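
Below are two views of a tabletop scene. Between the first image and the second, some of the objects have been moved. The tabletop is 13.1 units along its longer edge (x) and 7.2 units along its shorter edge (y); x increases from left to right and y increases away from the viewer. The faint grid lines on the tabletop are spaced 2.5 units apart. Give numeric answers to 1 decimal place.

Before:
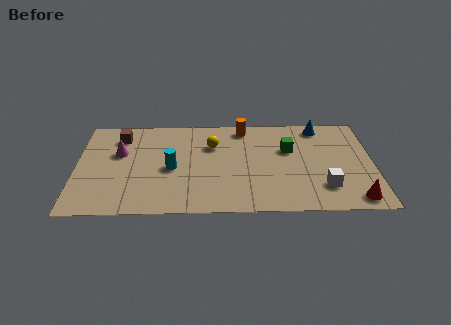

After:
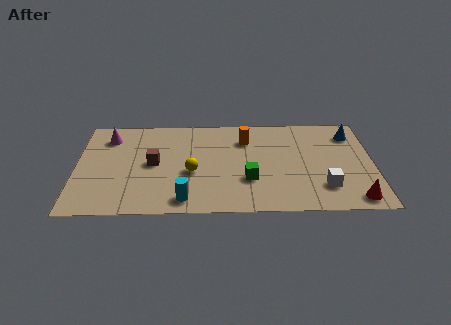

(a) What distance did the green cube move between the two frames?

2.8

The green cube moved from about (9.4, 4.6) to (7.6, 2.4), a distance of √(1.8² + 2.2²) ≈ 2.8.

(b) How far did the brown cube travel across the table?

2.5

The brown cube was near (1.9, 5.7) before and (3.4, 3.7) after, so it travelled √(1.5² + 2.0²) ≈ 2.5 units.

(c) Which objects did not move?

the white cube and the red cone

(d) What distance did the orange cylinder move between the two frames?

0.9

The orange cylinder was near (7.4, 6.3) before and (7.5, 5.4) after, so it travelled √(0.1² + 0.9²) ≈ 0.9 units.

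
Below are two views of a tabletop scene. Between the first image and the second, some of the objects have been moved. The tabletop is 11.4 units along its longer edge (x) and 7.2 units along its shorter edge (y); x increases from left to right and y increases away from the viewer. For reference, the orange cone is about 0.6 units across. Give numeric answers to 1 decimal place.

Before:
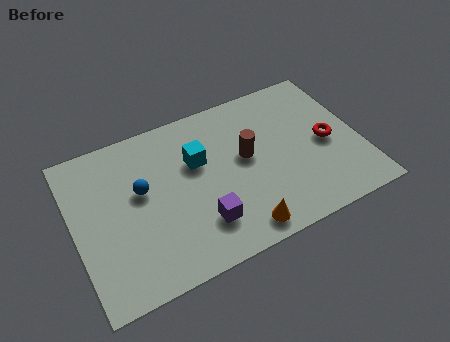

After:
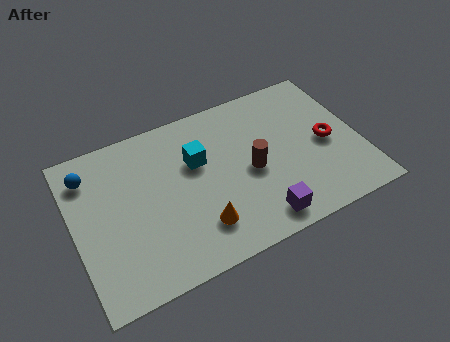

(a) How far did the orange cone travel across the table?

1.7

From (6.2, 0.9) to (4.7, 1.7), the orange cone covered √(1.5² + 0.8²) ≈ 1.7 units.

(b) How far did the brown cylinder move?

0.7

From (6.9, 4.0) to (7.0, 3.3), the brown cylinder covered √(0.1² + 0.7²) ≈ 0.7 units.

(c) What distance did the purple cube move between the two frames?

2.3

From (4.8, 1.8) to (7.0, 1.0), the purple cube covered √(2.2² + 0.8²) ≈ 2.3 units.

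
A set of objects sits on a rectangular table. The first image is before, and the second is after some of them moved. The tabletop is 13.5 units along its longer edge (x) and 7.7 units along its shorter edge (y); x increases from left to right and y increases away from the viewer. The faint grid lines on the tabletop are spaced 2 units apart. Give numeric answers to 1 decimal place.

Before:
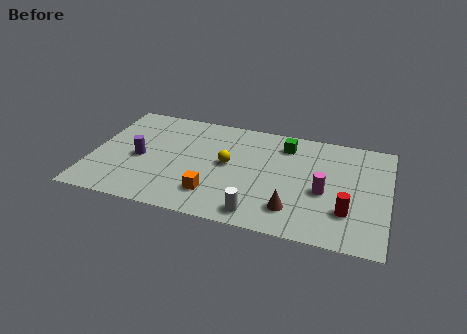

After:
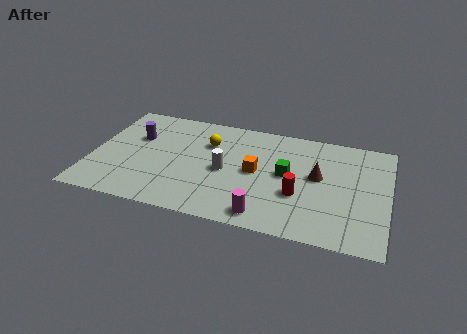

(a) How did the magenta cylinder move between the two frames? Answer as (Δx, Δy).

(-2.5, -2.3)

The magenta cylinder was at about (10.6, 3.3) and moved to about (8.1, 1.0).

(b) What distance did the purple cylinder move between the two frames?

1.5

The purple cylinder moved from about (2.2, 3.5) to (1.9, 5.0), a distance of √(0.3² + 1.5²) ≈ 1.5.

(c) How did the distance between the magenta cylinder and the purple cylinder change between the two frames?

-1.0

They were about 8.4 units apart before and 7.4 after — 1.0 units closer together.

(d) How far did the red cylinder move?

2.3

From (11.7, 2.2) to (9.5, 2.8), the red cylinder covered √(2.2² + 0.6²) ≈ 2.3 units.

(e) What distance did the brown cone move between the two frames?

2.8

From (9.3, 1.7) to (10.3, 4.3), the brown cone covered √(1.0² + 2.6²) ≈ 2.8 units.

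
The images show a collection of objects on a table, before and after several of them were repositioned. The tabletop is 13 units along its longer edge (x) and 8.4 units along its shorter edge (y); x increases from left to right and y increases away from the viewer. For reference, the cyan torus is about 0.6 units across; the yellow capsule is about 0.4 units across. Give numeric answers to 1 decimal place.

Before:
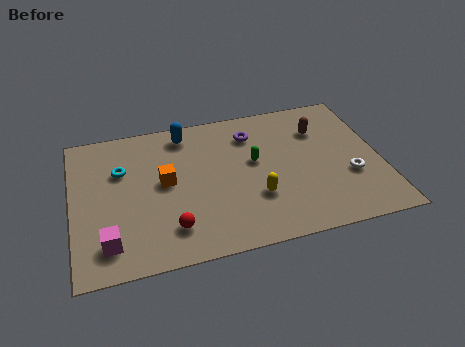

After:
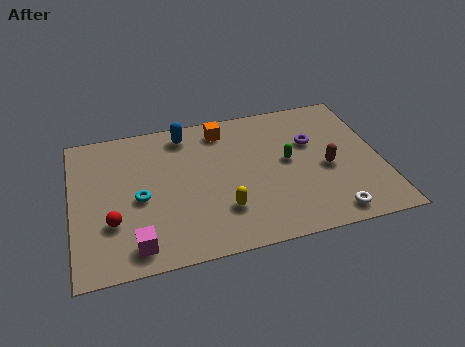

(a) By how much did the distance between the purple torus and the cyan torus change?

+1.9

They were about 5.7 units apart before and 7.6 after — 1.9 units further apart.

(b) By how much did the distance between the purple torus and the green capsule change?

-0.3

The distance was about 1.7 in the first image and 1.4 in the second, so they moved 0.3 units closer together.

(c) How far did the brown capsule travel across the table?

2.4

The brown capsule moved from about (10.6, 6.1) to (10.7, 3.7), a distance of √(0.1² + 2.4²) ≈ 2.4.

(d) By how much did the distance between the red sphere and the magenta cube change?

-0.9

The distance was about 2.6 in the first image and 1.7 in the second, so they moved 0.9 units closer together.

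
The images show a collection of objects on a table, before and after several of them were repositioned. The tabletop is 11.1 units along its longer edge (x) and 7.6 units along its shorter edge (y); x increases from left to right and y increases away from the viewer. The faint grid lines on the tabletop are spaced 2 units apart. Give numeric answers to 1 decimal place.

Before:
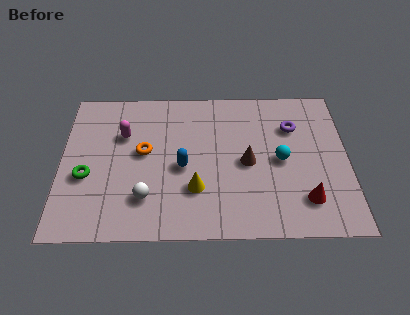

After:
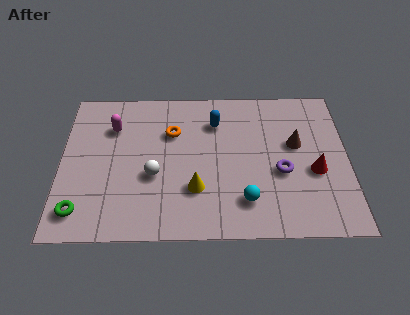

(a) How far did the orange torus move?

1.5

From (3.2, 4.2) to (4.3, 5.2), the orange torus covered √(1.1² + 1.0²) ≈ 1.5 units.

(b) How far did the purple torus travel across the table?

2.4

The purple torus was near (9.0, 5.4) before and (8.5, 3.1) after, so it travelled √(0.5² + 2.3²) ≈ 2.4 units.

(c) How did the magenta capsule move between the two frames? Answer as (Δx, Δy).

(-0.4, 0.4)

The magenta capsule was at about (2.4, 5.1) and moved to about (2.0, 5.5).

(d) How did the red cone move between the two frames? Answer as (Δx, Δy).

(0.4, 1.4)

The red cone started near (9.4, 1.7) and ended near (9.8, 3.1).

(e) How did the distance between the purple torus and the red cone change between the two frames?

-2.4

The distance was about 3.7 in the first image and 1.3 in the second, so they moved 2.4 units closer together.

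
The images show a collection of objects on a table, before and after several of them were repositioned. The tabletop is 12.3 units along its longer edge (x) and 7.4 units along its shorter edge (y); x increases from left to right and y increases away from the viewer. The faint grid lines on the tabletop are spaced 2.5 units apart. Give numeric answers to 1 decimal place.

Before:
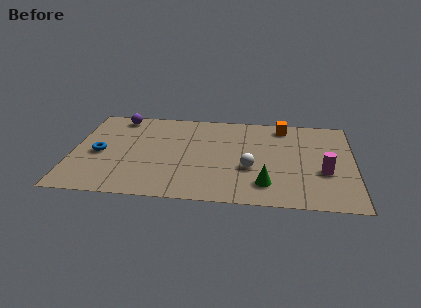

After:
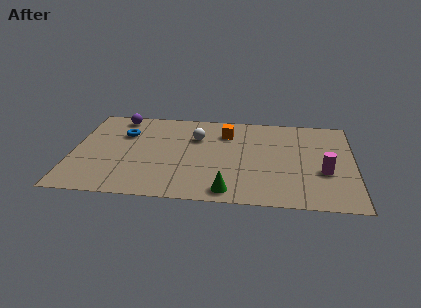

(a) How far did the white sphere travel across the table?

3.3

From (7.8, 2.8) to (5.4, 5.1), the white sphere covered √(2.4² + 2.3²) ≈ 3.3 units.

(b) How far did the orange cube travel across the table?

2.6

The orange cube was near (9.2, 6.4) before and (6.7, 5.6) after, so it travelled √(2.5² + 0.8²) ≈ 2.6 units.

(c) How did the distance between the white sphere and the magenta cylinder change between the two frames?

+2.9

The distance was about 3.2 in the first image and 6.1 in the second, so they moved 2.9 units further apart.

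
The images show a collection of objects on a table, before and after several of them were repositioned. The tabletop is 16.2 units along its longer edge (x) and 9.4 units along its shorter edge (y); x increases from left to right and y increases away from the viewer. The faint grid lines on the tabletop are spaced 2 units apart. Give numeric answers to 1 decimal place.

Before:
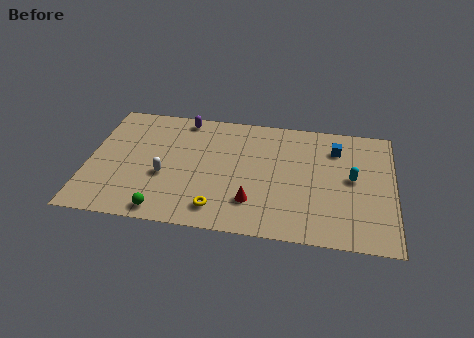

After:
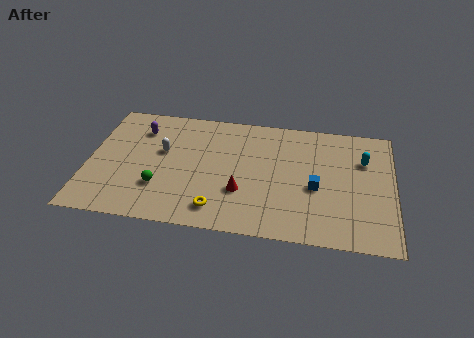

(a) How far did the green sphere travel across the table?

1.8

From (4.2, 1.0) to (3.9, 2.8), the green sphere covered √(0.3² + 1.8²) ≈ 1.8 units.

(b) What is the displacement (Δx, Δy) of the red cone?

(-0.6, 0.7)

From the two frames, the red cone sits at roughly (8.8, 2.4) before and (8.2, 3.1) after.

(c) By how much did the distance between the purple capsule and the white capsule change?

-2.7

They were about 4.8 units apart before and 2.1 after — 2.7 units closer together.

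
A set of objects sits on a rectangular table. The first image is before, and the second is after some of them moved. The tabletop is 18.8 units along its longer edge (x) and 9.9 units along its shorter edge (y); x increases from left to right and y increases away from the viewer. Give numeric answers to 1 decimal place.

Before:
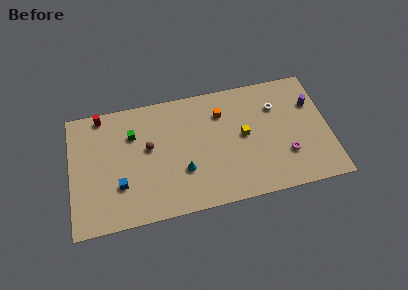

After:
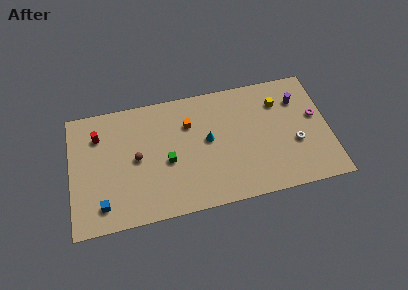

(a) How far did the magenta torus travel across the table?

3.5

The magenta torus was near (15.6, 3.0) before and (17.9, 5.7) after, so it travelled √(2.3² + 2.7²) ≈ 3.5 units.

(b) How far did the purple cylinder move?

1.1

From (17.7, 6.8) to (16.7, 7.3), the purple cylinder covered √(1.0² + 0.5²) ≈ 1.1 units.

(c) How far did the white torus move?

3.5

The white torus moved from about (15.1, 7.1) to (16.3, 3.8), a distance of √(1.2² + 3.3²) ≈ 3.5.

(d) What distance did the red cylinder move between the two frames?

1.6

The red cylinder was near (2.4, 9.0) before and (2.1, 7.4) after, so it travelled √(0.3² + 1.6²) ≈ 1.6 units.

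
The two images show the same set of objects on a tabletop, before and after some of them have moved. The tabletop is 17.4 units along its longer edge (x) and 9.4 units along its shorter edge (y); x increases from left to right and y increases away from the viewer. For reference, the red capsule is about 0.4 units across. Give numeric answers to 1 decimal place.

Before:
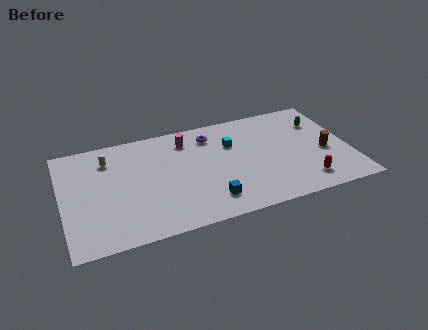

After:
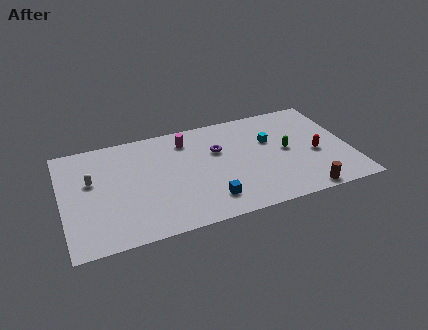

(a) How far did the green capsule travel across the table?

3.0

From (15.9, 6.8) to (13.6, 4.8), the green capsule covered √(2.3² + 2.0²) ≈ 3.0 units.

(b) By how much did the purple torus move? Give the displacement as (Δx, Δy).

(0.3, -1.5)

From the two frames, the purple torus sits at roughly (9.2, 7.6) before and (9.5, 6.1) after.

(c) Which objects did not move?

the blue cube and the magenta cylinder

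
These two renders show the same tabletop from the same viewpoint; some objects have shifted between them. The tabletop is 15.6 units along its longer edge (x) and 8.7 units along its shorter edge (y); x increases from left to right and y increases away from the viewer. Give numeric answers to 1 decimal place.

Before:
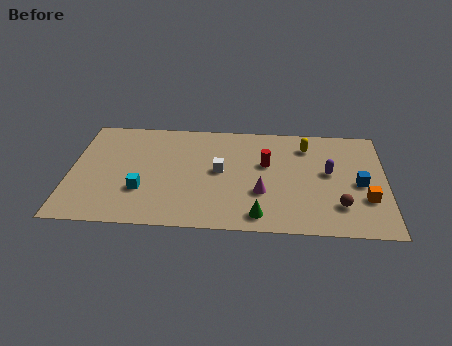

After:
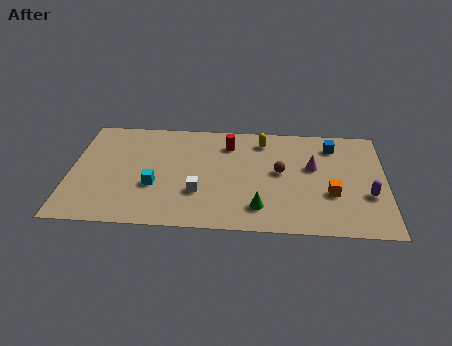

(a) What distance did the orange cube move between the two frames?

1.7

The orange cube was near (14.6, 2.8) before and (12.9, 3.1) after, so it travelled √(1.7² + 0.3²) ≈ 1.7 units.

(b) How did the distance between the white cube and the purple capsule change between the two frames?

+2.9

Before: roughly 5.4 units apart; after: 8.3. That's 2.9 units further apart.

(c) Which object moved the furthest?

the brown sphere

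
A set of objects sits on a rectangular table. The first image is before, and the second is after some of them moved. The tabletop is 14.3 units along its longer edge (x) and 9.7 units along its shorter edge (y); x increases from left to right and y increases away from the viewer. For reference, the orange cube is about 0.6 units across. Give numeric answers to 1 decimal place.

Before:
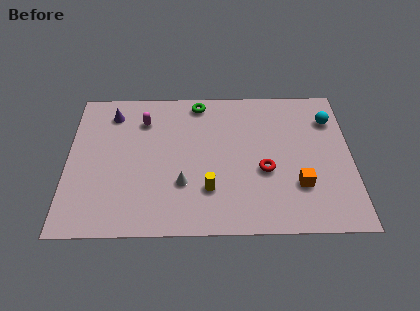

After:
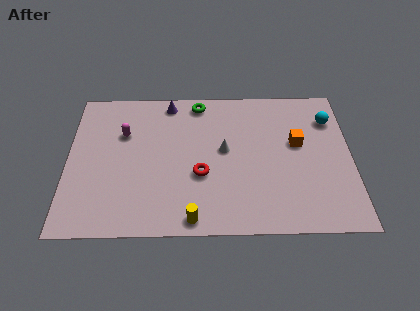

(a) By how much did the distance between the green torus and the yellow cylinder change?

+1.8

The distance was about 5.9 in the first image and 7.7 in the second, so they moved 1.8 units further apart.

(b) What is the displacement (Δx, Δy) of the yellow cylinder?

(-0.8, -1.8)

The yellow cylinder started near (7.1, 2.7) and ended near (6.3, 0.9).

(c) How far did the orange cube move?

2.8

From (11.6, 2.9) to (11.6, 5.7), the orange cube covered √(0.0² + 2.8²) ≈ 2.8 units.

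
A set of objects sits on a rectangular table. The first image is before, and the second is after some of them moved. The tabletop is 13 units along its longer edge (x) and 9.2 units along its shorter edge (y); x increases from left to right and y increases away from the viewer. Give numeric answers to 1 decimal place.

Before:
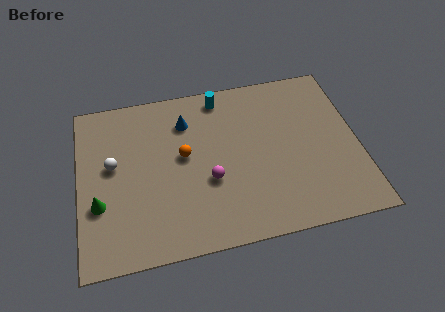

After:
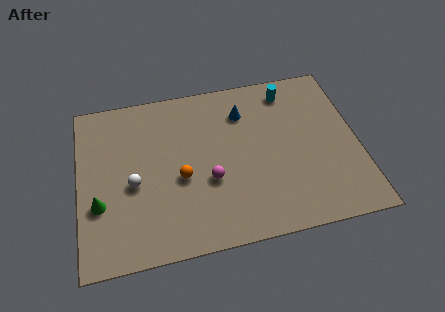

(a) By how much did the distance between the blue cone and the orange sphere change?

+2.5

They were about 1.9 units apart before and 4.4 after — 2.5 units further apart.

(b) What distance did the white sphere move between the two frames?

1.5

The white sphere moved from about (1.6, 5.2) to (2.5, 4.0), a distance of √(0.9² + 1.2²) ≈ 1.5.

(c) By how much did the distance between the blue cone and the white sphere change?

+2.2

They were about 3.9 units apart before and 6.1 after — 2.2 units further apart.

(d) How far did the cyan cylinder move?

3.2

The cyan cylinder moved from about (6.8, 8.1) to (10.0, 7.8), a distance of √(3.2² + 0.3²) ≈ 3.2.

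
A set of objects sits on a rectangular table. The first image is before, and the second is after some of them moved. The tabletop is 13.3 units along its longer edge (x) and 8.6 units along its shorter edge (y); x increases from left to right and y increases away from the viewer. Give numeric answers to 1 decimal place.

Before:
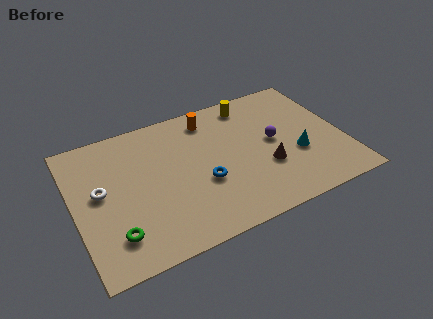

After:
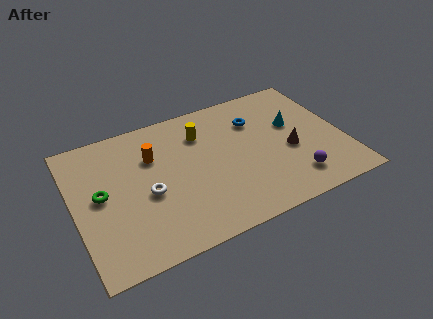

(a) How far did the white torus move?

2.4

From (1.3, 4.7) to (3.5, 3.7), the white torus covered √(2.2² + 1.0²) ≈ 2.4 units.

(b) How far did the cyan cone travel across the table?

2.0

The cyan cone was near (10.9, 3.2) before and (11.0, 5.2) after, so it travelled √(0.1² + 2.0²) ≈ 2.0 units.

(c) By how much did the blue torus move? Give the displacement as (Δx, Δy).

(3.0, 2.9)

From the two frames, the blue torus sits at roughly (6.2, 3.3) before and (9.2, 6.2) after.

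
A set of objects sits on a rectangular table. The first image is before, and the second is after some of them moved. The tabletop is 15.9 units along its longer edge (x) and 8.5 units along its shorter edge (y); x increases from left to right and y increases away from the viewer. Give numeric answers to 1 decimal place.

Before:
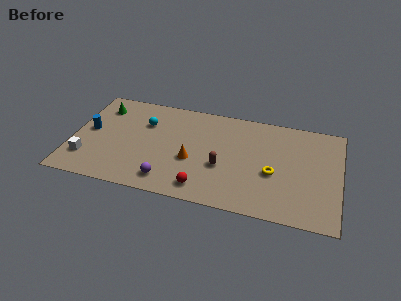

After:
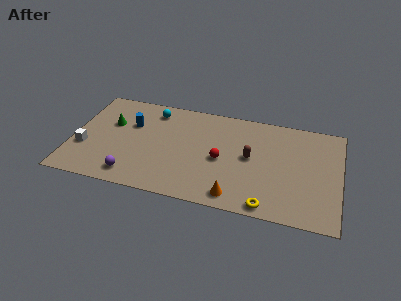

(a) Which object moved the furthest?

the orange cone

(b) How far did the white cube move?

0.9

The white cube was near (1.0, 2.1) before and (0.8, 3.0) after, so it travelled √(0.2² + 0.9²) ≈ 0.9 units.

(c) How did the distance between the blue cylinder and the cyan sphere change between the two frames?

-1.6

Before: roughly 3.5 units apart; after: 1.9. That's 1.6 units closer together.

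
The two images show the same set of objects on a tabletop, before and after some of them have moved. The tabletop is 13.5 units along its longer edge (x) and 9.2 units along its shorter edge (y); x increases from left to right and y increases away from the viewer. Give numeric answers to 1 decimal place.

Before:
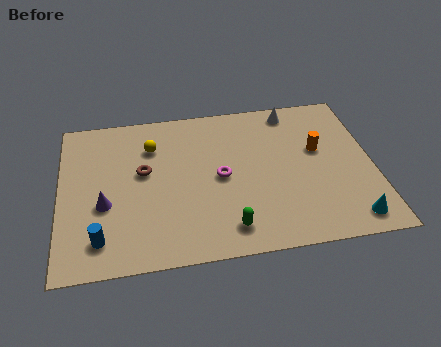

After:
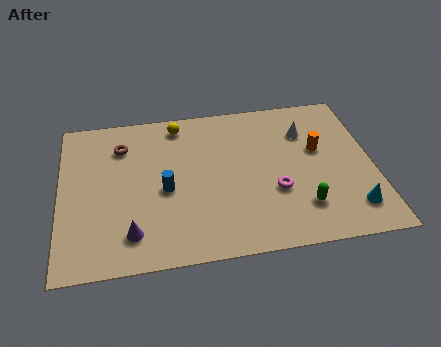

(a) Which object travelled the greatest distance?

the blue cylinder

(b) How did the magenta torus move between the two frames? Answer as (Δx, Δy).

(2.3, -1.2)

From the two frames, the magenta torus sits at roughly (6.9, 4.5) before and (9.2, 3.3) after.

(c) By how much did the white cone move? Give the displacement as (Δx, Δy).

(0.5, -1.4)

The white cone started near (10.2, 8.1) and ended near (10.7, 6.7).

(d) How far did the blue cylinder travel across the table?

3.7

The blue cylinder moved from about (1.7, 1.7) to (4.5, 4.1), a distance of √(2.8² + 2.4²) ≈ 3.7.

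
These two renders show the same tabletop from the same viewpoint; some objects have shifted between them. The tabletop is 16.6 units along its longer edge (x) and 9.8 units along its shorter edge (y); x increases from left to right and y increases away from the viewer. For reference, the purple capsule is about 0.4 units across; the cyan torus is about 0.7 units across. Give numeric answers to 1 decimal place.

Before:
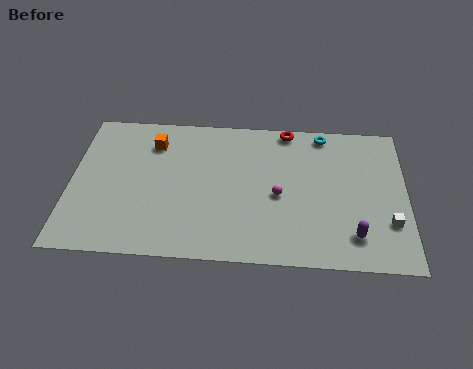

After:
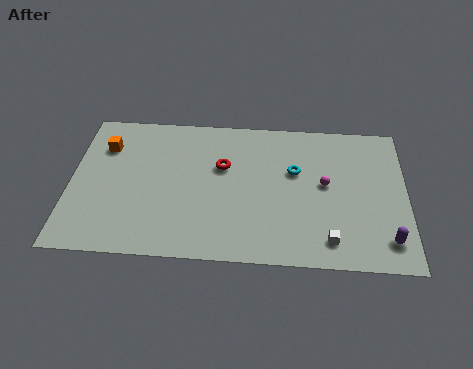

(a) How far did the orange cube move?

2.4

The orange cube was near (4.0, 7.6) before and (1.6, 7.2) after, so it travelled √(2.4² + 0.4²) ≈ 2.4 units.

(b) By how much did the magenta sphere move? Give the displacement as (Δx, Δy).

(2.3, 0.9)

From the two frames, the magenta sphere sits at roughly (10.3, 4.4) before and (12.6, 5.3) after.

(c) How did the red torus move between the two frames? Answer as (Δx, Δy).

(-3.2, -2.8)

The red torus started near (10.7, 9.0) and ended near (7.5, 6.2).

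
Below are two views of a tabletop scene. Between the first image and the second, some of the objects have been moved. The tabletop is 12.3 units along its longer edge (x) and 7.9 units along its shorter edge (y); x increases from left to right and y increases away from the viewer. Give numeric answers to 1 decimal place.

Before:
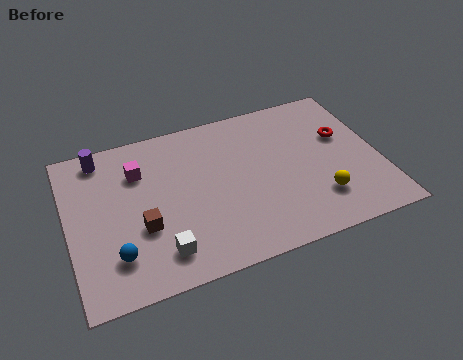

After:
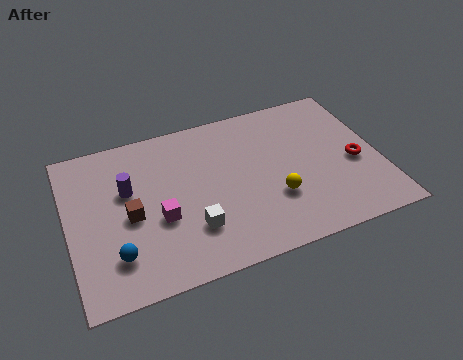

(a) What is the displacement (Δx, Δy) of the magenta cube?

(0.6, -2.6)

From the two frames, the magenta cube sits at roughly (2.9, 5.7) before and (3.5, 3.1) after.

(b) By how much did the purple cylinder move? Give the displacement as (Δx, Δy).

(0.9, -2.0)

The purple cylinder started near (1.5, 6.9) and ended near (2.4, 4.9).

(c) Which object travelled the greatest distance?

the magenta cube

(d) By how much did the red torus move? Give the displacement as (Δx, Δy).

(0.3, -1.5)

The red torus started near (11.0, 4.9) and ended near (11.3, 3.4).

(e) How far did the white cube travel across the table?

1.5

The white cube was near (3.4, 1.5) before and (4.7, 2.2) after, so it travelled √(1.3² + 0.7²) ≈ 1.5 units.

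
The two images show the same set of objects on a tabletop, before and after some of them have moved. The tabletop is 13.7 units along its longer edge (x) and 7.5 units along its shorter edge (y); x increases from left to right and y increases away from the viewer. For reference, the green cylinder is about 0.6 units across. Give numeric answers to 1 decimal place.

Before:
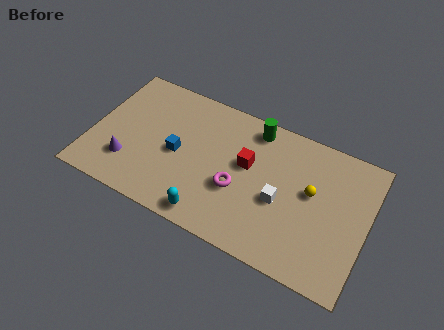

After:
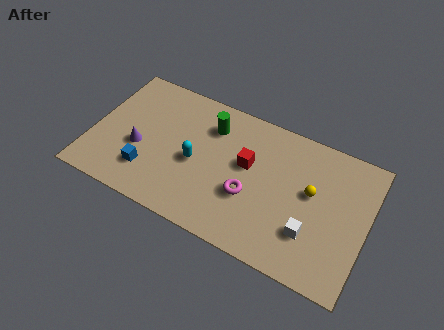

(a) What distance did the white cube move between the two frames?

1.9

The white cube was near (9.5, 3.2) before and (11.1, 2.2) after, so it travelled √(1.6² + 1.0²) ≈ 1.9 units.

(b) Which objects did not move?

the yellow sphere and the red cube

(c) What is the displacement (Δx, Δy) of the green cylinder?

(-2.1, -0.8)

The green cylinder was at about (7.8, 6.5) and moved to about (5.7, 5.7).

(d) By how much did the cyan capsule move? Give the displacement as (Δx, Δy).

(-1.1, 2.5)

The cyan capsule was at about (6.3, 0.9) and moved to about (5.2, 3.4).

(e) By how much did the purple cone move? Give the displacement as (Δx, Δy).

(0.4, 1.0)

The purple cone was at about (2.0, 2.0) and moved to about (2.4, 3.0).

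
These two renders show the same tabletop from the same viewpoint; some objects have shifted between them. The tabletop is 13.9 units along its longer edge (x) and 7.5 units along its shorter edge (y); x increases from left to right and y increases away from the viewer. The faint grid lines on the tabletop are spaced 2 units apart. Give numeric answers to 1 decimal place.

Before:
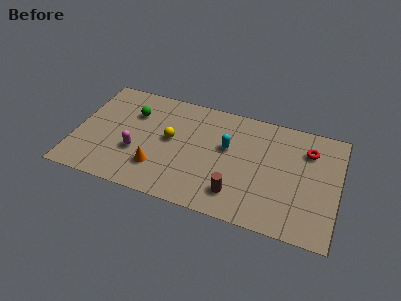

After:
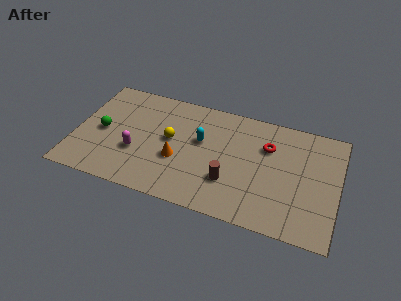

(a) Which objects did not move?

the yellow sphere and the magenta capsule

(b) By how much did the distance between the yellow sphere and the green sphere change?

+1.2

Before: roughly 2.4 units apart; after: 3.6. That's 1.2 units further apart.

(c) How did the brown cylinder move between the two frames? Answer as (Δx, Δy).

(-0.4, 0.7)

The brown cylinder was at about (8.7, 1.6) and moved to about (8.3, 2.3).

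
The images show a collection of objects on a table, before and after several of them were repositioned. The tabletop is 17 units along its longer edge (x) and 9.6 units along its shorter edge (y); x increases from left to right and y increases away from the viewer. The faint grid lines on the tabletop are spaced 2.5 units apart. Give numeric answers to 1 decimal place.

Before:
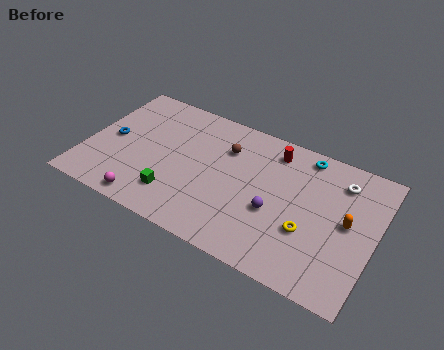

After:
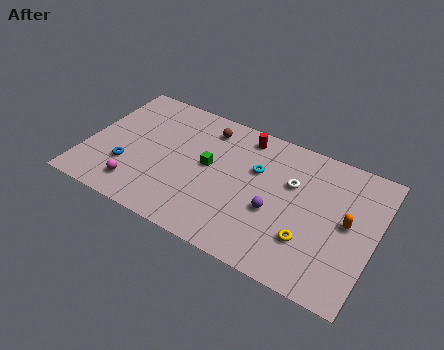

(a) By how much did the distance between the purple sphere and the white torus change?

-2.6

Before: roughly 5.1 units apart; after: 2.5. That's 2.6 units closer together.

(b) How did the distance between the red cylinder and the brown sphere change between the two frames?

-0.7

Before: roughly 2.9 units apart; after: 2.2. That's 0.7 units closer together.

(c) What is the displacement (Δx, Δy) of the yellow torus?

(0.1, -0.6)

The yellow torus was at about (13.3, 3.4) and moved to about (13.4, 2.8).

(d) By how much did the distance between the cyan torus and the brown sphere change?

-1.2

The distance was about 4.8 in the first image and 3.6 in the second, so they moved 1.2 units closer together.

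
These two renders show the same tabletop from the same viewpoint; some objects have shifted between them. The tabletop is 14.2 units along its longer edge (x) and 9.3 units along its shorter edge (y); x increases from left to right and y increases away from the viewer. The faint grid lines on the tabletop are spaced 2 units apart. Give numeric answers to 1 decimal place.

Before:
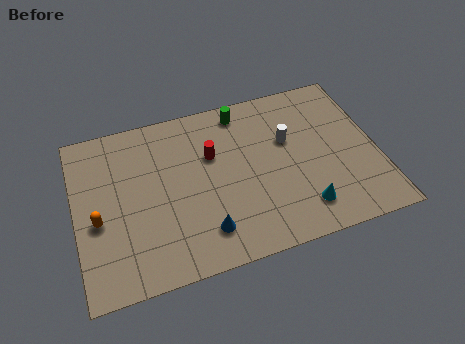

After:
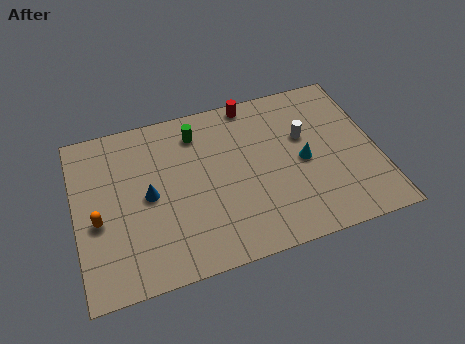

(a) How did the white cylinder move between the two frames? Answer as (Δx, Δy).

(0.8, 0.0)

From the two frames, the white cylinder sits at roughly (10.1, 5.8) before and (10.9, 5.8) after.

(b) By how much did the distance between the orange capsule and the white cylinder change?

+0.8

The distance was about 9.3 in the first image and 10.1 in the second, so they moved 0.8 units further apart.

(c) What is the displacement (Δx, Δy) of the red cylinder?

(2.1, 2.5)

The red cylinder was at about (6.5, 6.0) and moved to about (8.6, 8.5).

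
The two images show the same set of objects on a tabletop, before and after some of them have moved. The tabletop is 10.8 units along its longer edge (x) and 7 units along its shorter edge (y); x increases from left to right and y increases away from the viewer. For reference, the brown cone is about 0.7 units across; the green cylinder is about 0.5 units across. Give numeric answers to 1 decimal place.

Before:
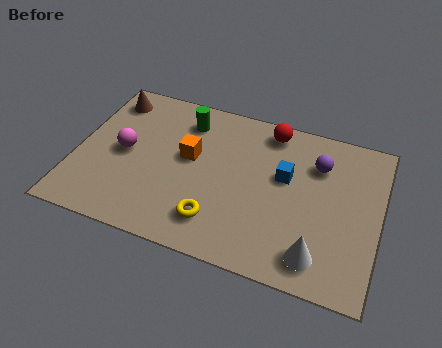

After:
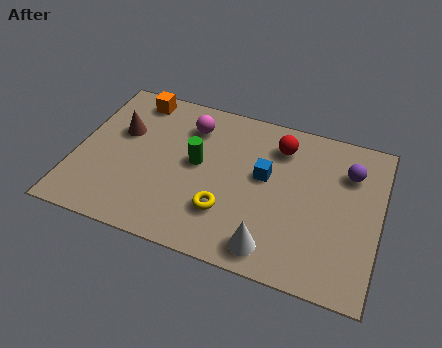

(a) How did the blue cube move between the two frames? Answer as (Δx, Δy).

(-0.7, -0.2)

The blue cube was at about (7.4, 4.2) and moved to about (6.7, 4.0).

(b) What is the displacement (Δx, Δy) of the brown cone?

(0.6, -1.4)

The brown cone started near (0.9, 5.8) and ended near (1.5, 4.4).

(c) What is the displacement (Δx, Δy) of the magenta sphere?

(2.2, 1.9)

From the two frames, the magenta sphere sits at roughly (1.7, 3.5) before and (3.9, 5.4) after.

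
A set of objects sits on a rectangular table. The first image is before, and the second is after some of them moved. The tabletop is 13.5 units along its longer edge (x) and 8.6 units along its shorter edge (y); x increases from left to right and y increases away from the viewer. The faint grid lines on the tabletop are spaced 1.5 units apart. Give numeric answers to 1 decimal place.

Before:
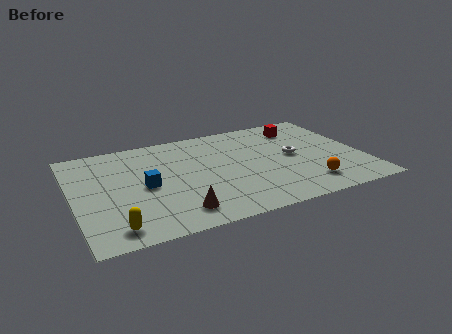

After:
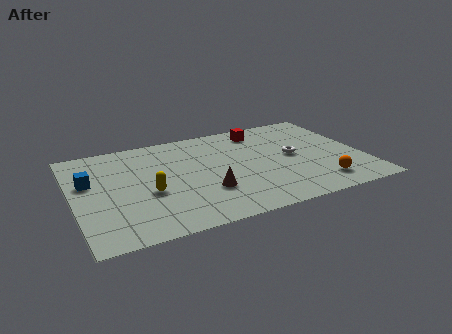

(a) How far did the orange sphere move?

0.6

From (10.6, 1.7) to (11.2, 1.6), the orange sphere covered √(0.6² + 0.1²) ≈ 0.6 units.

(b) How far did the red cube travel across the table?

1.9

From (11.0, 6.9) to (9.1, 7.2), the red cube covered √(1.9² + 0.3²) ≈ 1.9 units.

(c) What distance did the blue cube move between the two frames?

2.8

The blue cube was near (3.3, 4.1) before and (0.8, 5.3) after, so it travelled √(2.5² + 1.2²) ≈ 2.8 units.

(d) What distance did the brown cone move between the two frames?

1.9

The brown cone was near (4.5, 1.5) before and (6.0, 2.7) after, so it travelled √(1.5² + 1.2²) ≈ 1.9 units.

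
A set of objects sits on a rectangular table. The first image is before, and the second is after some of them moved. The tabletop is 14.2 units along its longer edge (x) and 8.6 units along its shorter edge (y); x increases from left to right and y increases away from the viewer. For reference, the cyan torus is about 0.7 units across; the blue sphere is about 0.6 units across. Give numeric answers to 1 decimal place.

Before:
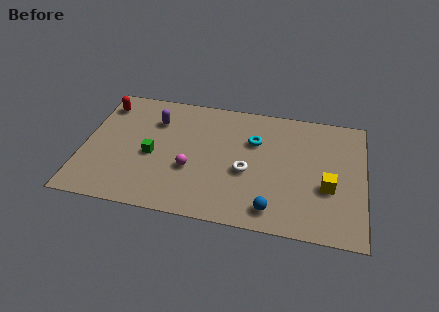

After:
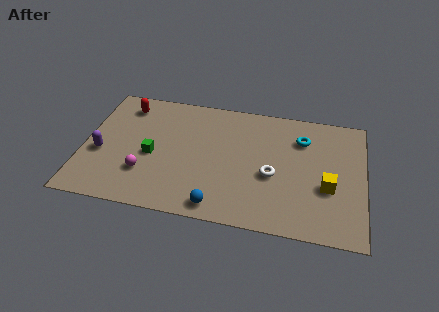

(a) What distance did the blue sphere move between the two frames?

2.7

The blue sphere moved from about (9.7, 1.3) to (7.0, 1.0), a distance of √(2.7² + 0.3²) ≈ 2.7.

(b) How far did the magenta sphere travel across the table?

2.4

The magenta sphere moved from about (5.5, 3.2) to (3.2, 2.5), a distance of √(2.3² + 0.7²) ≈ 2.4.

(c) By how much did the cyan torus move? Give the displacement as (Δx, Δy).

(2.4, 0.6)

From the two frames, the cyan torus sits at roughly (8.6, 5.8) before and (11.0, 6.4) after.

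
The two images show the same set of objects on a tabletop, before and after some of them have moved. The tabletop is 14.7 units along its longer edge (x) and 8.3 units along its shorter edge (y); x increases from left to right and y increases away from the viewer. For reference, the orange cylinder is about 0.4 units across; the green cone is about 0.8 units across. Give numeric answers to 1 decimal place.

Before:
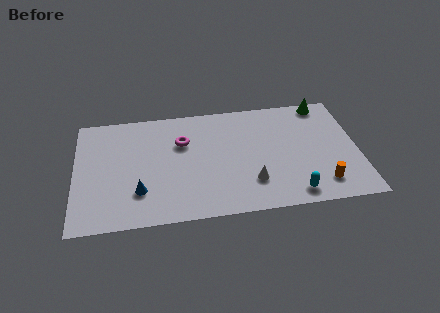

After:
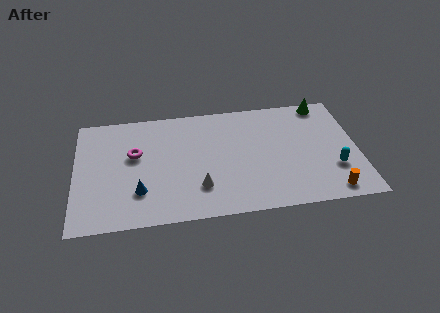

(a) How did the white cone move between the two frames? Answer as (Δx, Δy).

(-2.7, 0.0)

The white cone was at about (9.1, 2.2) and moved to about (6.4, 2.2).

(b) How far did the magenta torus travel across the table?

2.6

From (5.6, 5.6) to (3.1, 5.0), the magenta torus covered √(2.5² + 0.6²) ≈ 2.6 units.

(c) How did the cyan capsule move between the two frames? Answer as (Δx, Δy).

(2.2, 1.5)

The cyan capsule started near (11.2, 1.1) and ended near (13.4, 2.6).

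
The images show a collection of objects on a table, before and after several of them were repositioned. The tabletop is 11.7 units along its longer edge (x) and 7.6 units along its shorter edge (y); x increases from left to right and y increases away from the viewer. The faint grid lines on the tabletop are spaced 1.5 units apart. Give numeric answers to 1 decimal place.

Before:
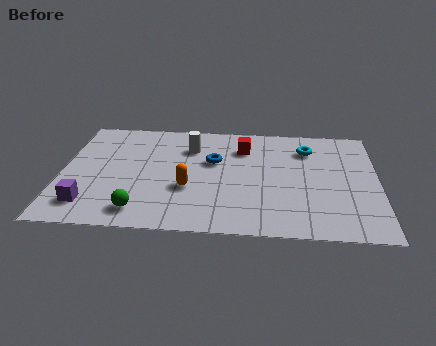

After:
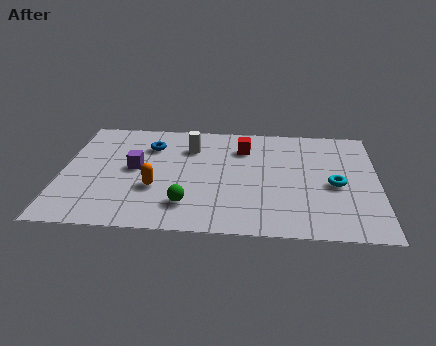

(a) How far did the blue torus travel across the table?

2.6

From (5.6, 4.7) to (3.2, 5.6), the blue torus covered √(2.4² + 0.9²) ≈ 2.6 units.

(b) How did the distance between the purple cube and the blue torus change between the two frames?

-3.8

The distance was about 5.5 in the first image and 1.7 in the second, so they moved 3.8 units closer together.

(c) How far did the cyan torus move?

2.6

The cyan torus was near (9.1, 5.8) before and (10.1, 3.4) after, so it travelled √(1.0² + 2.4²) ≈ 2.6 units.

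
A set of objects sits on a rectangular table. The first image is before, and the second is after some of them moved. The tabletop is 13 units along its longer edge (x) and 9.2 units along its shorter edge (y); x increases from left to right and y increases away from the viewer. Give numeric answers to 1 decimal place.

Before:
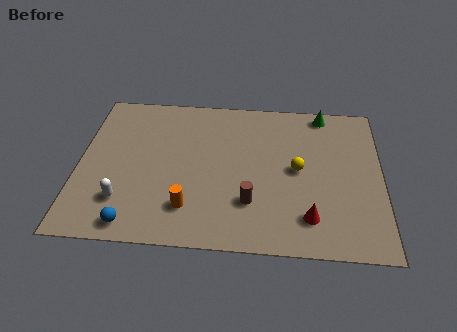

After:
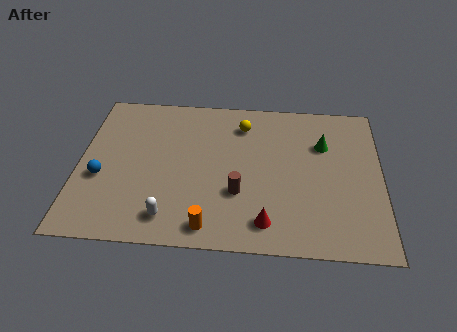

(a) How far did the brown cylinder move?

0.7

The brown cylinder was near (7.4, 2.6) before and (6.9, 3.1) after, so it travelled √(0.5² + 0.5²) ≈ 0.7 units.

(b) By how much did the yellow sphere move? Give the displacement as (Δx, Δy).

(-2.4, 2.6)

From the two frames, the yellow sphere sits at roughly (9.4, 4.7) before and (7.0, 7.3) after.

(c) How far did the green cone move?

2.0

The green cone was near (10.5, 8.3) before and (10.5, 6.3) after, so it travelled √(0.0² + 2.0²) ≈ 2.0 units.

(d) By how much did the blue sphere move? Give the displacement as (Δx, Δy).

(-1.5, 2.6)

The blue sphere was at about (2.5, 1.0) and moved to about (1.0, 3.6).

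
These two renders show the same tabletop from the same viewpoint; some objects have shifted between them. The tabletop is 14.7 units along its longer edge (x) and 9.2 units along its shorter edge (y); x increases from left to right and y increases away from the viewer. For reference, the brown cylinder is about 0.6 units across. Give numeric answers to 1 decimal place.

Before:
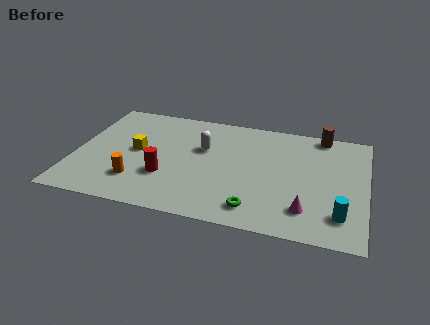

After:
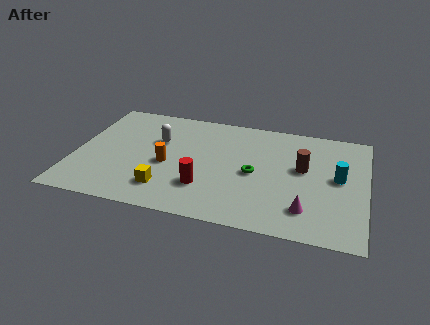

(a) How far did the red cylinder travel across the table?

2.0

From (4.7, 3.0) to (6.7, 2.6), the red cylinder covered √(2.0² + 0.4²) ≈ 2.0 units.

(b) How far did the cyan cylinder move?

2.9

The cyan cylinder was near (13.5, 2.0) before and (13.3, 4.9) after, so it travelled √(0.2² + 2.9²) ≈ 2.9 units.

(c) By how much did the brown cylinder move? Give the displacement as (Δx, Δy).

(-0.8, -3.1)

The brown cylinder was at about (12.3, 8.4) and moved to about (11.5, 5.3).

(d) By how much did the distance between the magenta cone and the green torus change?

+1.0

Before: roughly 2.5 units apart; after: 3.5. That's 1.0 units further apart.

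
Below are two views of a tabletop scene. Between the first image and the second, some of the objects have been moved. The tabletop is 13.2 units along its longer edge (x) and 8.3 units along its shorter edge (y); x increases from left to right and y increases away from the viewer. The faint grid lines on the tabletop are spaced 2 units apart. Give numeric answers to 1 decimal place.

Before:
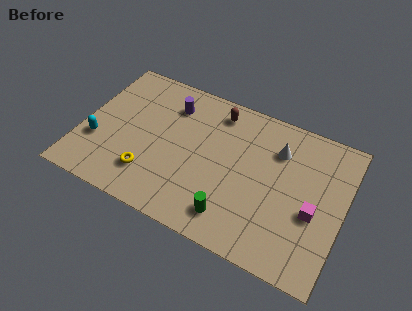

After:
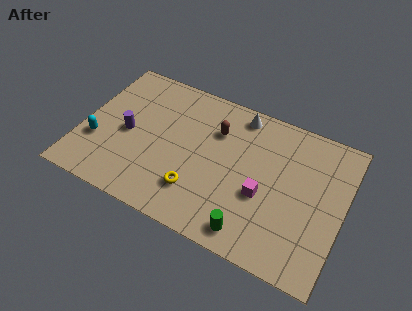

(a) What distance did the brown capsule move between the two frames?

1.1

The brown capsule was near (6.5, 7.0) before and (6.6, 5.9) after, so it travelled √(0.1² + 1.1²) ≈ 1.1 units.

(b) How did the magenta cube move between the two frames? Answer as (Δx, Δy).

(-2.5, -0.1)

The magenta cube started near (11.8, 3.4) and ended near (9.3, 3.3).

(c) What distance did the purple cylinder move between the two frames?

3.1

The purple cylinder moved from about (4.2, 6.4) to (2.3, 3.9), a distance of √(1.9² + 2.5²) ≈ 3.1.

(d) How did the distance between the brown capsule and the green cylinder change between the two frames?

-0.3

The distance was about 5.7 in the first image and 5.4 in the second, so they moved 0.3 units closer together.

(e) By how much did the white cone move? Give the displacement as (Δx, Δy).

(-2.1, 1.2)

The white cone was at about (9.7, 6.1) and moved to about (7.6, 7.3).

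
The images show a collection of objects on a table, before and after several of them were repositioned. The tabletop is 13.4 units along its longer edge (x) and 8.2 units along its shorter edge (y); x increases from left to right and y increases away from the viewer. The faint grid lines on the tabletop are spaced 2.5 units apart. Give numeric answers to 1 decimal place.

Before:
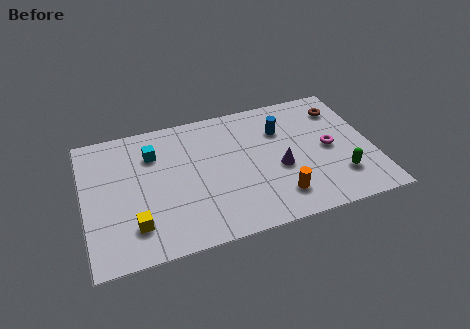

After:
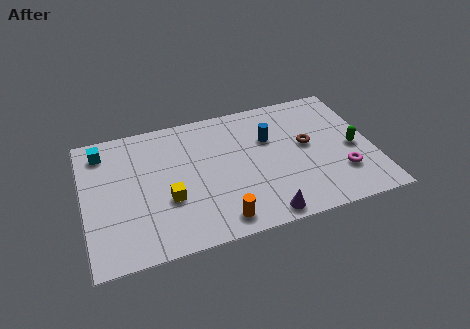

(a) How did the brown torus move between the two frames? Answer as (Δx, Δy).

(-1.8, -1.9)

The brown torus was at about (12.2, 6.4) and moved to about (10.4, 4.5).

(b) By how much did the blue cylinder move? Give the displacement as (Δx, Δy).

(-0.6, -0.4)

From the two frames, the blue cylinder sits at roughly (9.3, 5.8) before and (8.7, 5.4) after.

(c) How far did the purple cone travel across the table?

2.8

From (9.0, 3.4) to (8.0, 0.8), the purple cone covered √(1.0² + 2.6²) ≈ 2.8 units.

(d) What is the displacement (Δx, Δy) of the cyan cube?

(-2.3, 0.8)

The cyan cube was at about (3.3, 6.0) and moved to about (1.0, 6.8).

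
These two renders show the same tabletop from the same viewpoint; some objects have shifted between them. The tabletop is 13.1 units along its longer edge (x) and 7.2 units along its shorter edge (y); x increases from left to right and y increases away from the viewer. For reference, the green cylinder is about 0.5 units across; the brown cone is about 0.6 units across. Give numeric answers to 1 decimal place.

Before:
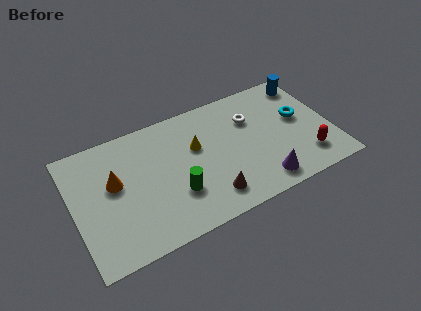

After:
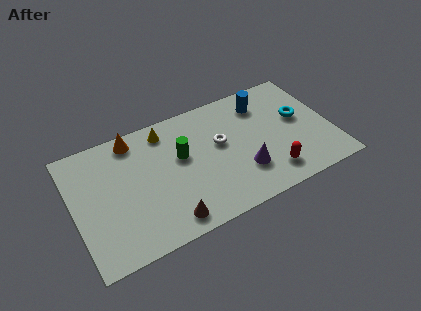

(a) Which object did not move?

the cyan torus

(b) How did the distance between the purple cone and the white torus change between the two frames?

-1.6

They were about 3.9 units apart before and 2.3 after — 1.6 units closer together.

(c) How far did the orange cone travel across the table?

2.4

The orange cone moved from about (2.1, 4.2) to (3.3, 6.3), a distance of √(1.2² + 2.1²) ≈ 2.4.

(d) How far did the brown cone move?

2.2

The brown cone moved from about (6.6, 1.4) to (4.4, 1.0), a distance of √(2.2² + 0.4²) ≈ 2.2.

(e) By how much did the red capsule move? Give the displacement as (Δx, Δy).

(-1.9, -0.2)

The red capsule was at about (11.6, 1.6) and moved to about (9.7, 1.4).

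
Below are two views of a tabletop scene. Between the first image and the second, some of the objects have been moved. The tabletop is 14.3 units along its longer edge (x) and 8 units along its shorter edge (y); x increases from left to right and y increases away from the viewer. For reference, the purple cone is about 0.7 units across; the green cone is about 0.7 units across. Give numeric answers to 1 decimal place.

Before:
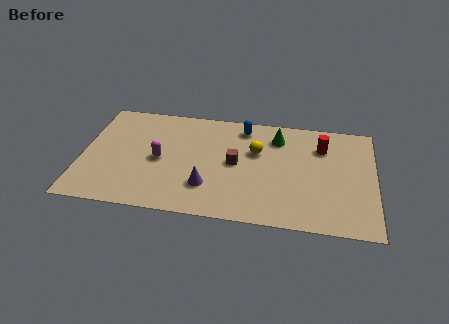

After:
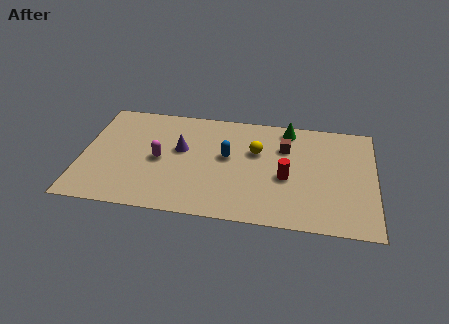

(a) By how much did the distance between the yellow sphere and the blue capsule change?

-0.3

Before: roughly 1.8 units apart; after: 1.5. That's 0.3 units closer together.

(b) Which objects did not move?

the yellow sphere and the magenta capsule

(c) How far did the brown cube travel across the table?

2.8

The brown cube was near (7.5, 4.1) before and (9.9, 5.6) after, so it travelled √(2.4² + 1.5²) ≈ 2.8 units.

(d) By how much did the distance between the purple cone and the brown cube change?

+2.9

The distance was about 2.3 in the first image and 5.2 in the second, so they moved 2.9 units further apart.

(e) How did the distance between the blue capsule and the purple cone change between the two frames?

-2.6

They were about 4.9 units apart before and 2.3 after — 2.6 units closer together.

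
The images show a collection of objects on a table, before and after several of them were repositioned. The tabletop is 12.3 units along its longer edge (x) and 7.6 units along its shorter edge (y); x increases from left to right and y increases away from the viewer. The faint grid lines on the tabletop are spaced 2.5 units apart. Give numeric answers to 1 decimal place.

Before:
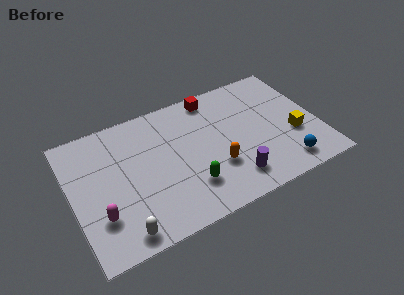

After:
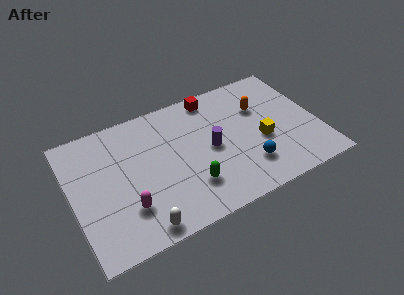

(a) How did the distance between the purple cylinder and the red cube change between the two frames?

-2.2

Before: roughly 5.2 units apart; after: 3.0. That's 2.2 units closer together.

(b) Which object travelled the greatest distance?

the orange capsule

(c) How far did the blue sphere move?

1.9

The blue sphere moved from about (10.3, 1.2) to (8.5, 1.9), a distance of √(1.8² + 0.7²) ≈ 1.9.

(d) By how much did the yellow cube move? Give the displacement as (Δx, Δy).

(-1.6, 0.3)

From the two frames, the yellow cube sits at roughly (11.0, 2.8) before and (9.4, 3.1) after.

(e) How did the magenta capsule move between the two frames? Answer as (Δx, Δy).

(1.3, -0.1)

From the two frames, the magenta capsule sits at roughly (1.2, 2.2) before and (2.5, 2.1) after.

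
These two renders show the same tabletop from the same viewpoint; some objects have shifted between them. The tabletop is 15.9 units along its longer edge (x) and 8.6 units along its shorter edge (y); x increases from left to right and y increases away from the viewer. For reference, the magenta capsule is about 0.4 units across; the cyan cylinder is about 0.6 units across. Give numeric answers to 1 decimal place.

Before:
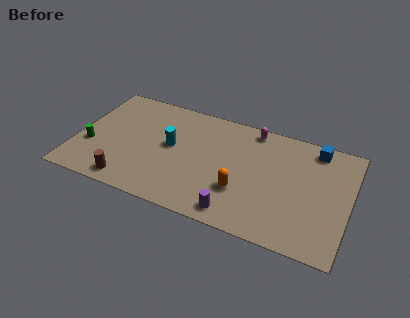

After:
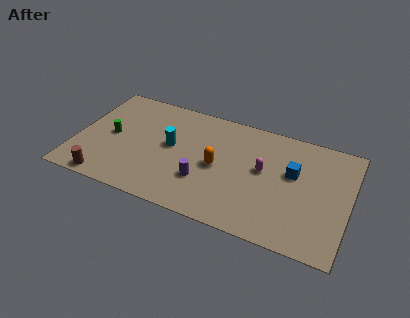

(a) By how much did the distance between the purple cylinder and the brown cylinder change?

-0.5

They were about 6.3 units apart before and 5.8 after — 0.5 units closer together.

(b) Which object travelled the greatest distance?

the magenta capsule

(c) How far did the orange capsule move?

2.0

The orange capsule was near (9.8, 2.8) before and (8.3, 4.1) after, so it travelled √(1.5² + 1.3²) ≈ 2.0 units.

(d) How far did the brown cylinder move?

1.3

The brown cylinder was near (3.4, 1.1) before and (2.1, 0.8) after, so it travelled √(1.3² + 0.3²) ≈ 1.3 units.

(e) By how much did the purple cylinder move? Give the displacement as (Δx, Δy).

(-2.1, 1.6)

From the two frames, the purple cylinder sits at roughly (9.7, 1.1) before and (7.6, 2.7) after.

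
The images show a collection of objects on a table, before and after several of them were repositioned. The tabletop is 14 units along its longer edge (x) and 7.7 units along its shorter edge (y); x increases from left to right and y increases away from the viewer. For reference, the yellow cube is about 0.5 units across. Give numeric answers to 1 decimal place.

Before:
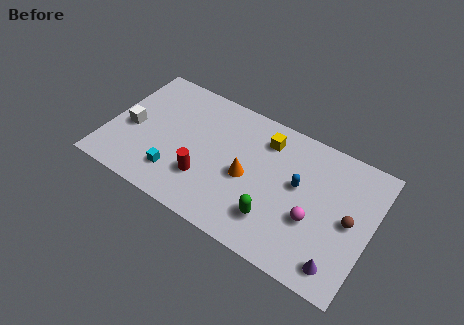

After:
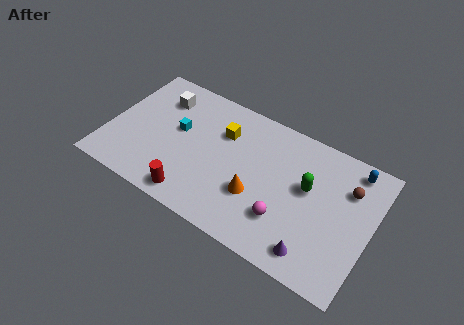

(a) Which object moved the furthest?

the blue capsule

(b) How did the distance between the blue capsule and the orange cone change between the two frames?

+3.3

Before: roughly 2.8 units apart; after: 6.1. That's 3.3 units further apart.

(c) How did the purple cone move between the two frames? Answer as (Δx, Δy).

(-1.3, 0.0)

The purple cone started near (12.7, 1.2) and ended near (11.4, 1.2).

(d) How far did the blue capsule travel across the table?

3.5

From (10.1, 4.4) to (12.7, 6.7), the blue capsule covered √(2.6² + 2.3²) ≈ 3.5 units.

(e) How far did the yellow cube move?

2.3

The yellow cube moved from about (8.1, 6.1) to (5.9, 5.4), a distance of √(2.2² + 0.7²) ≈ 2.3.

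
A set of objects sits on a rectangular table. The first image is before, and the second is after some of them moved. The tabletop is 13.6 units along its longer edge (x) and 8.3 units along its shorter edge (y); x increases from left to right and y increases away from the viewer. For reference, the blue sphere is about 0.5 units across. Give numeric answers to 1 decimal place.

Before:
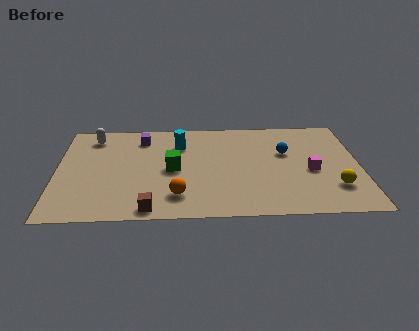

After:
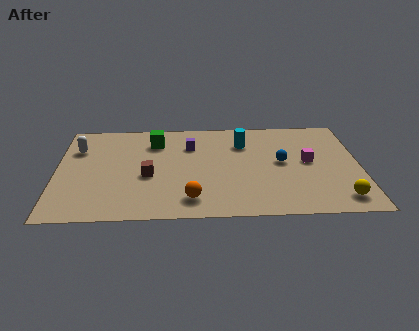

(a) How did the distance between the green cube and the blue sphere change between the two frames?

+0.8

The distance was about 5.2 in the first image and 6.0 in the second, so they moved 0.8 units further apart.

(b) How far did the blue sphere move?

0.8

The blue sphere moved from about (10.3, 5.2) to (10.1, 4.4), a distance of √(0.2² + 0.8²) ≈ 0.8.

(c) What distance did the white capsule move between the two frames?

1.2

From (1.6, 6.9) to (0.9, 5.9), the white capsule covered √(0.7² + 1.0²) ≈ 1.2 units.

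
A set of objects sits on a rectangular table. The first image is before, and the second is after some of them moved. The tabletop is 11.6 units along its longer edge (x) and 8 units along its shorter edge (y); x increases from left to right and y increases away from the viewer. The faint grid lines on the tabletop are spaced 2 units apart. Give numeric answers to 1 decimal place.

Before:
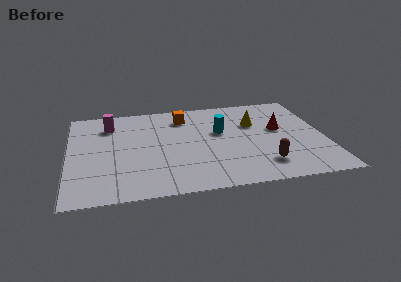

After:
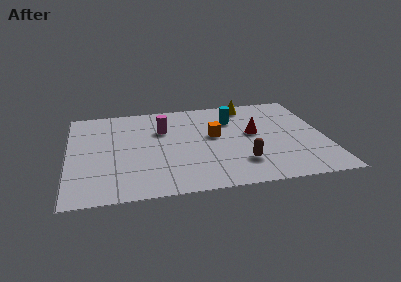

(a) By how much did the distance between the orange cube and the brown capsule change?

-3.1

They were about 5.8 units apart before and 2.7 after — 3.1 units closer together.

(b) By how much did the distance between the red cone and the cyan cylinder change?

-1.0

The distance was about 2.7 in the first image and 1.7 in the second, so they moved 1.0 units closer together.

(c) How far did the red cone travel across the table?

1.2

The red cone moved from about (9.6, 4.6) to (8.4, 4.4), a distance of √(1.2² + 0.2²) ≈ 1.2.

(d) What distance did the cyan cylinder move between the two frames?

1.2

The cyan cylinder was near (6.9, 4.8) before and (7.5, 5.8) after, so it travelled √(0.6² + 1.0²) ≈ 1.2 units.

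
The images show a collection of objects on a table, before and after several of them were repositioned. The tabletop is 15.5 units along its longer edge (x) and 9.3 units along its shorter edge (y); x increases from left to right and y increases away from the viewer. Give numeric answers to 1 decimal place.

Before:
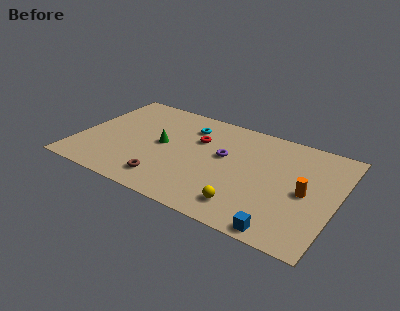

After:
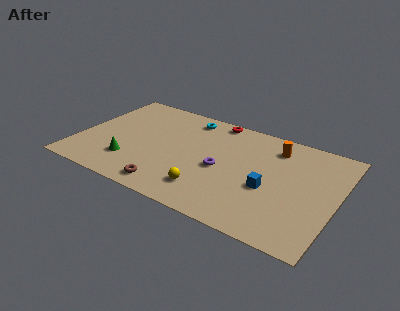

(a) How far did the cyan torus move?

0.8

The cyan torus was near (6.3, 7.2) before and (6.1, 8.0) after, so it travelled √(0.2² + 0.8²) ≈ 0.8 units.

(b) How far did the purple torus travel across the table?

1.2

The purple torus was near (8.7, 5.4) before and (8.7, 4.2) after, so it travelled √(0.0² + 1.2²) ≈ 1.2 units.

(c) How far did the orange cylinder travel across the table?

3.8

The orange cylinder moved from about (13.7, 4.4) to (11.5, 7.5), a distance of √(2.2² + 3.1²) ≈ 3.8.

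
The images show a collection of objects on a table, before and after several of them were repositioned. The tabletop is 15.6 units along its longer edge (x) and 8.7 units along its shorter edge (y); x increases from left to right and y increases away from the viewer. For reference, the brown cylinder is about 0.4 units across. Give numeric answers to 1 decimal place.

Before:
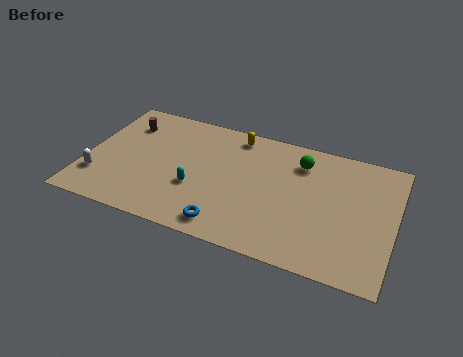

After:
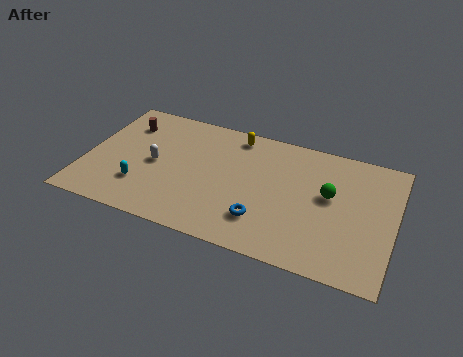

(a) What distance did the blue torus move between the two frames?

2.0

The blue torus moved from about (7.5, 1.2) to (9.2, 2.2), a distance of √(1.7² + 1.0²) ≈ 2.0.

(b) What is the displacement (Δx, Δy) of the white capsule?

(2.7, 1.9)

The white capsule was at about (0.8, 2.3) and moved to about (3.5, 4.2).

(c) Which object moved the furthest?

the white capsule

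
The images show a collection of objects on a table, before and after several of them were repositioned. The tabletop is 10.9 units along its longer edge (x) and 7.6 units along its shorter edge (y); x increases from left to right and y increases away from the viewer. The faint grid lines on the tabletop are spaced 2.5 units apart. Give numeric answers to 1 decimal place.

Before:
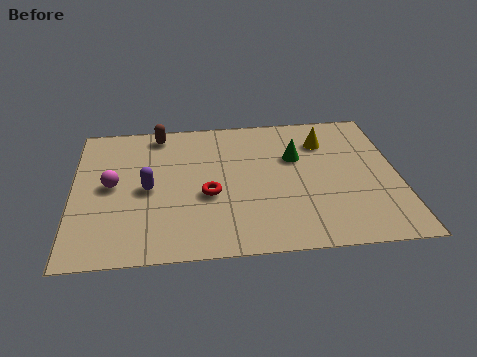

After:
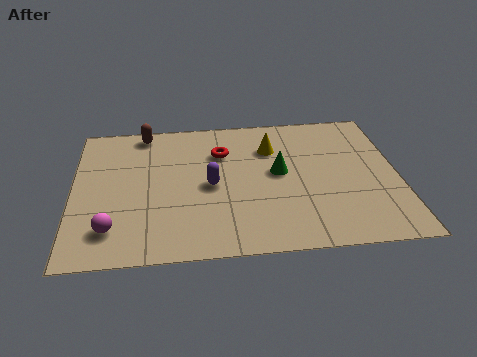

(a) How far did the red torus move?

2.4

The red torus moved from about (4.5, 3.1) to (5.0, 5.4), a distance of √(0.5² + 2.3²) ≈ 2.4.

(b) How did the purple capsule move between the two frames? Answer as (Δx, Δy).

(2.1, 0.0)

The purple capsule started near (2.5, 3.6) and ended near (4.6, 3.6).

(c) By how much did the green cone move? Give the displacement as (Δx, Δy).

(-0.6, -0.8)

From the two frames, the green cone sits at roughly (7.5, 4.9) before and (6.9, 4.1) after.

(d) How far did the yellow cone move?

1.8

From (8.5, 5.7) to (6.7, 5.5), the yellow cone covered √(1.8² + 0.2²) ≈ 1.8 units.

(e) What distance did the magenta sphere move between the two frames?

2.3

From (1.3, 3.9) to (1.3, 1.6), the magenta sphere covered √(0.0² + 2.3²) ≈ 2.3 units.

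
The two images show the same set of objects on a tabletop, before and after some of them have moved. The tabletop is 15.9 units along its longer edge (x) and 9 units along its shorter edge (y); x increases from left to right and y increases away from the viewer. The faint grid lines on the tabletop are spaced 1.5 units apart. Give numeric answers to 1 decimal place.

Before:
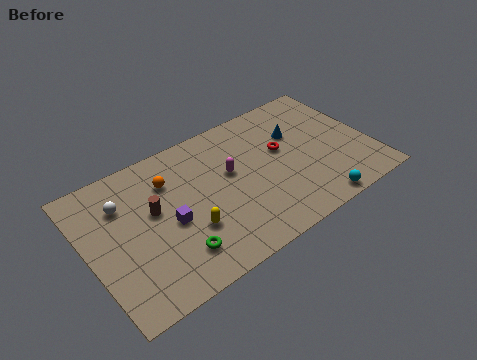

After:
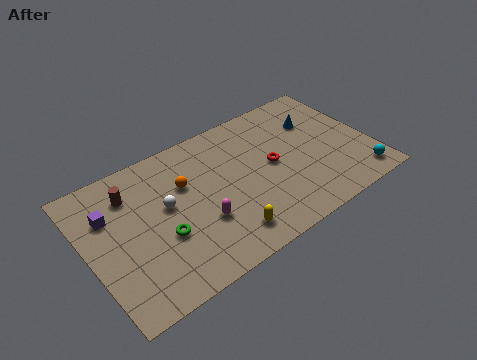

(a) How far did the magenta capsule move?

3.0

The magenta capsule was near (8.1, 5.3) before and (6.0, 3.1) after, so it travelled √(2.1² + 2.2²) ≈ 3.0 units.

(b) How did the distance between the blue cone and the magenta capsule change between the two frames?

+3.9

The distance was about 4.1 in the first image and 8.0 in the second, so they moved 3.9 units further apart.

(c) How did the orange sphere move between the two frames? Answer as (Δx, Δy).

(0.8, -0.7)

From the two frames, the orange sphere sits at roughly (4.8, 6.6) before and (5.6, 5.9) after.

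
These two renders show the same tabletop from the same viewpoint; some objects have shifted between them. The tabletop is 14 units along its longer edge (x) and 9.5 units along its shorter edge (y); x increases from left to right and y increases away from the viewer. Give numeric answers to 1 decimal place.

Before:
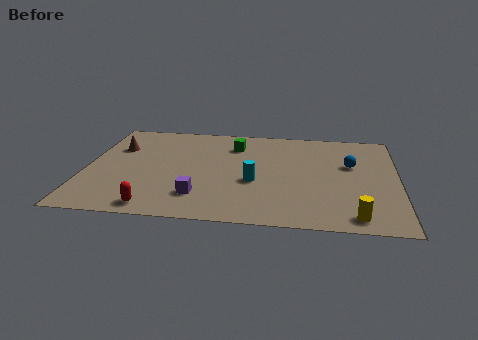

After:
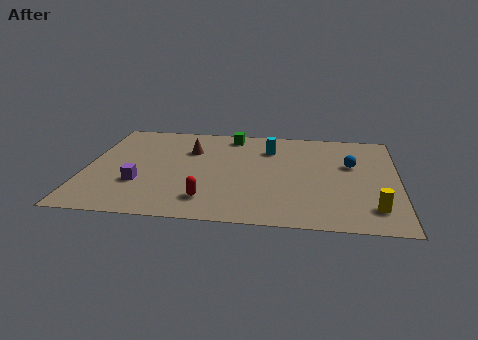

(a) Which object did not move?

the blue sphere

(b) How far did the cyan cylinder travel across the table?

3.4

From (7.6, 3.8) to (8.2, 7.1), the cyan cylinder covered √(0.6² + 3.3²) ≈ 3.4 units.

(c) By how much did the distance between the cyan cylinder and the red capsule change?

+0.7

They were about 5.1 units apart before and 5.8 after — 0.7 units further apart.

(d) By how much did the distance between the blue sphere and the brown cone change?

-3.3

They were about 10.6 units apart before and 7.3 after — 3.3 units closer together.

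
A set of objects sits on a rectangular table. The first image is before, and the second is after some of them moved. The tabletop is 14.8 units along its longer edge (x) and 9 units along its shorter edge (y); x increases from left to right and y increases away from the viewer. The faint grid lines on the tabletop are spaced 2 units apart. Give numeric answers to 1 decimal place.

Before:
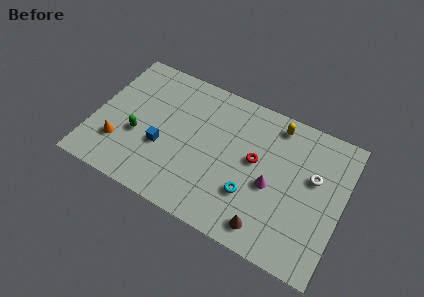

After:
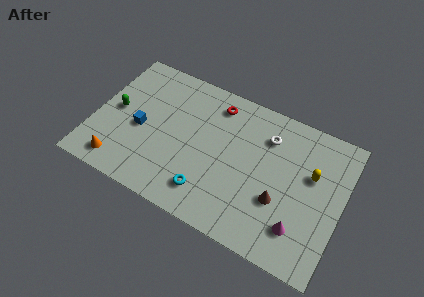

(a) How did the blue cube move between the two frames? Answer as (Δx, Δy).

(-1.4, 0.6)

The blue cube was at about (4.2, 3.4) and moved to about (2.8, 4.0).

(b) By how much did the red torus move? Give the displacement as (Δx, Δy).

(-2.7, 2.5)

The red torus started near (9.6, 5.0) and ended near (6.9, 7.5).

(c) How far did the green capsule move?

1.9

The green capsule was near (2.7, 3.5) before and (1.2, 4.6) after, so it travelled √(1.5² + 1.1²) ≈ 1.9 units.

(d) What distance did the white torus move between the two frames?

3.2

From (13.0, 5.5) to (10.1, 6.8), the white torus covered √(2.9² + 1.3²) ≈ 3.2 units.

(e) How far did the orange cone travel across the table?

1.2

The orange cone was near (1.7, 2.5) before and (1.9, 1.3) after, so it travelled √(0.2² + 1.2²) ≈ 1.2 units.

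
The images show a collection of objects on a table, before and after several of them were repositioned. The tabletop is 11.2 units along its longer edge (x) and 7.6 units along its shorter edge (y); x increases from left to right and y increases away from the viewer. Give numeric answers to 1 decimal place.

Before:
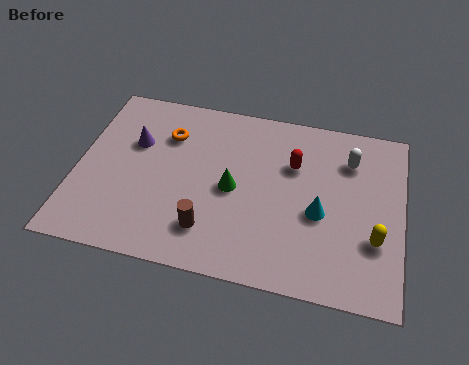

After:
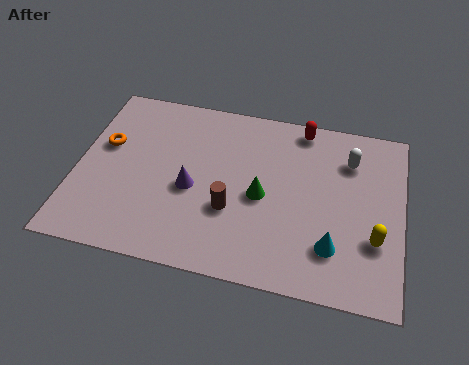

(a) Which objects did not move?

the yellow capsule and the white capsule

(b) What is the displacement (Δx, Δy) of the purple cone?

(2.1, -1.6)

From the two frames, the purple cone sits at roughly (1.9, 4.9) before and (4.0, 3.3) after.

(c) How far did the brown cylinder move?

1.2

From (4.7, 1.7) to (5.4, 2.7), the brown cylinder covered √(0.7² + 1.0²) ≈ 1.2 units.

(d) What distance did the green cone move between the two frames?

1.0

The green cone was near (5.4, 3.6) before and (6.4, 3.5) after, so it travelled √(1.0² + 0.1²) ≈ 1.0 units.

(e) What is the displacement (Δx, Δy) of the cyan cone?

(0.5, -1.3)

The cyan cone was at about (8.4, 3.2) and moved to about (8.9, 1.9).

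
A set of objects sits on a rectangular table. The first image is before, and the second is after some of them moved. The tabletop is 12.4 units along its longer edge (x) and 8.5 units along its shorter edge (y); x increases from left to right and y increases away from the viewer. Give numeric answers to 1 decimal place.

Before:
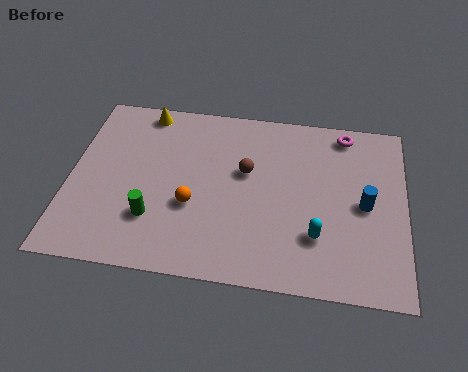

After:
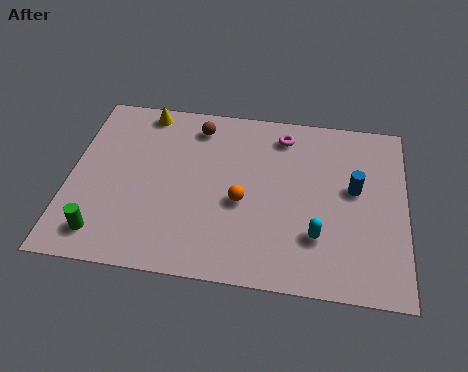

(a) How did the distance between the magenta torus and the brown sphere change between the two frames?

-1.1

They were about 4.3 units apart before and 3.2 after — 1.1 units closer together.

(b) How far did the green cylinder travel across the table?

2.1

From (3.2, 2.4) to (1.4, 1.4), the green cylinder covered √(1.8² + 1.0²) ≈ 2.1 units.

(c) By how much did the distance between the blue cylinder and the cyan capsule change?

+0.3

They were about 2.4 units apart before and 2.7 after — 0.3 units further apart.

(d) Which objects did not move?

the cyan capsule and the yellow cone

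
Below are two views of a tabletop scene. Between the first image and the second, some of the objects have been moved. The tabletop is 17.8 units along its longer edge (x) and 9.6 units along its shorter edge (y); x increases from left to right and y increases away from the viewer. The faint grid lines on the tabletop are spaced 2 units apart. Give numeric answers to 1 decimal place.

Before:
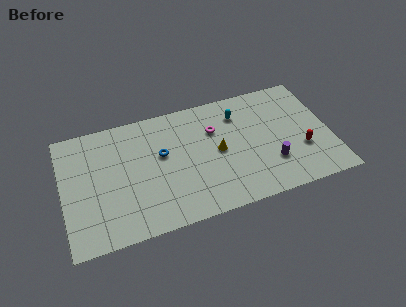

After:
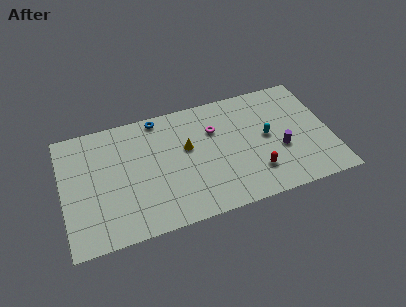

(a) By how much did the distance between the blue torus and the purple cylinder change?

+1.6

They were about 7.7 units apart before and 9.3 after — 1.6 units further apart.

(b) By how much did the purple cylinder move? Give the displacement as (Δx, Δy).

(0.7, 0.9)

The purple cylinder was at about (13.7, 2.8) and moved to about (14.4, 3.7).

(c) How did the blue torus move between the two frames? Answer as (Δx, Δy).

(0.0, 3.0)

The blue torus started near (6.6, 5.7) and ended near (6.6, 8.7).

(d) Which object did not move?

the magenta torus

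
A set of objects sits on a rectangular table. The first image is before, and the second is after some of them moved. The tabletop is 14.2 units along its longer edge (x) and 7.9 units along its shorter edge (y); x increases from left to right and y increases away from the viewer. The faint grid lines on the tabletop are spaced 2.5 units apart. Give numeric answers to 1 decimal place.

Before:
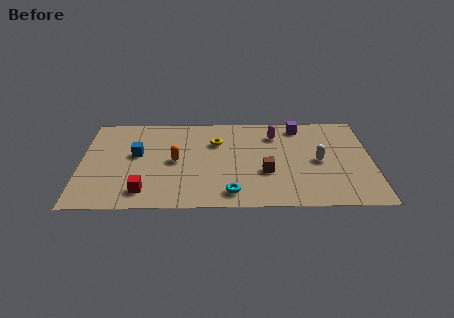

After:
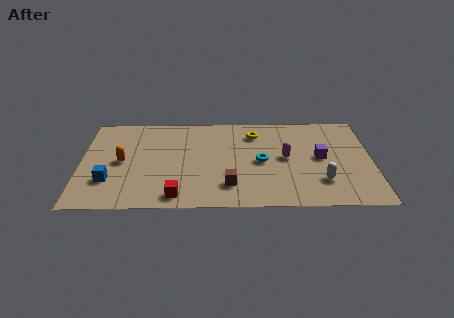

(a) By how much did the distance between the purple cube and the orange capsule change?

+2.9

Before: roughly 6.8 units apart; after: 9.7. That's 2.9 units further apart.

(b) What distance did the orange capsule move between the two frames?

2.6

The orange capsule moved from about (4.6, 3.9) to (2.0, 3.9), a distance of √(2.6² + 0.0²) ≈ 2.6.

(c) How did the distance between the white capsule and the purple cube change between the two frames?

-1.1

Before: roughly 3.1 units apart; after: 2.0. That's 1.1 units closer together.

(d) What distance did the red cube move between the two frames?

1.6

From (3.1, 1.4) to (4.7, 1.0), the red cube covered √(1.6² + 0.4²) ≈ 1.6 units.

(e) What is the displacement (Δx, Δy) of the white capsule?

(0.1, -1.7)

The white capsule was at about (11.6, 3.8) and moved to about (11.7, 2.1).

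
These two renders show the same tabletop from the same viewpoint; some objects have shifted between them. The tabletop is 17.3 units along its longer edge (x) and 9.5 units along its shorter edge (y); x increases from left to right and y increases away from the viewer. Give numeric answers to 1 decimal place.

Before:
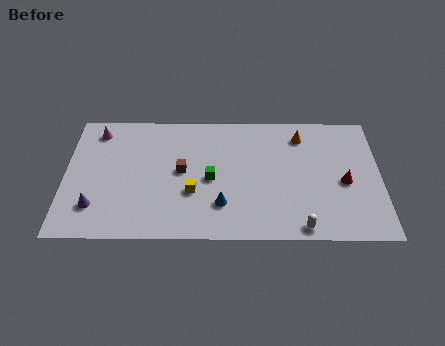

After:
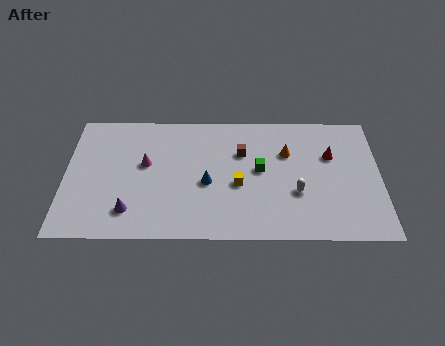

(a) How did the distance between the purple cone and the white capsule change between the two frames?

-2.1

They were about 11.3 units apart before and 9.2 after — 2.1 units closer together.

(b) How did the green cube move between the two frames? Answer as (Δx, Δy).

(2.7, 0.7)

The green cube started near (8.0, 4.4) and ended near (10.7, 5.1).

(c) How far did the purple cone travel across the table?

1.9

The purple cone moved from about (1.7, 2.3) to (3.6, 2.0), a distance of √(1.9² + 0.3²) ≈ 1.9.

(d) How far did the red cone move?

2.1

The red cone moved from about (15.3, 4.2) to (14.6, 6.2), a distance of √(0.7² + 2.0²) ≈ 2.1.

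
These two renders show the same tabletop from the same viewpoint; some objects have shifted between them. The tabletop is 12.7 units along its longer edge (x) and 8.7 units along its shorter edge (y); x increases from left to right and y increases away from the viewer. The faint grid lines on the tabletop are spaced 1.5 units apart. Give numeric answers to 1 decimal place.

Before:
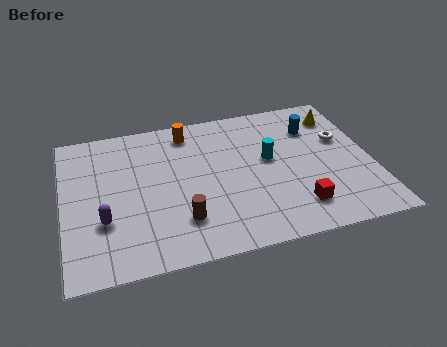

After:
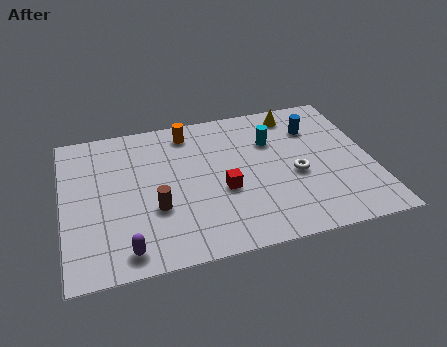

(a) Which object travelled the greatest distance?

the red cube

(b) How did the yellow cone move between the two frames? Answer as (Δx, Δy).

(-1.8, 0.6)

The yellow cone started near (11.6, 6.9) and ended near (9.8, 7.5).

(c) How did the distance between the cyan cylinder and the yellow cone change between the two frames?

-1.8

They were about 3.7 units apart before and 1.9 after — 1.8 units closer together.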